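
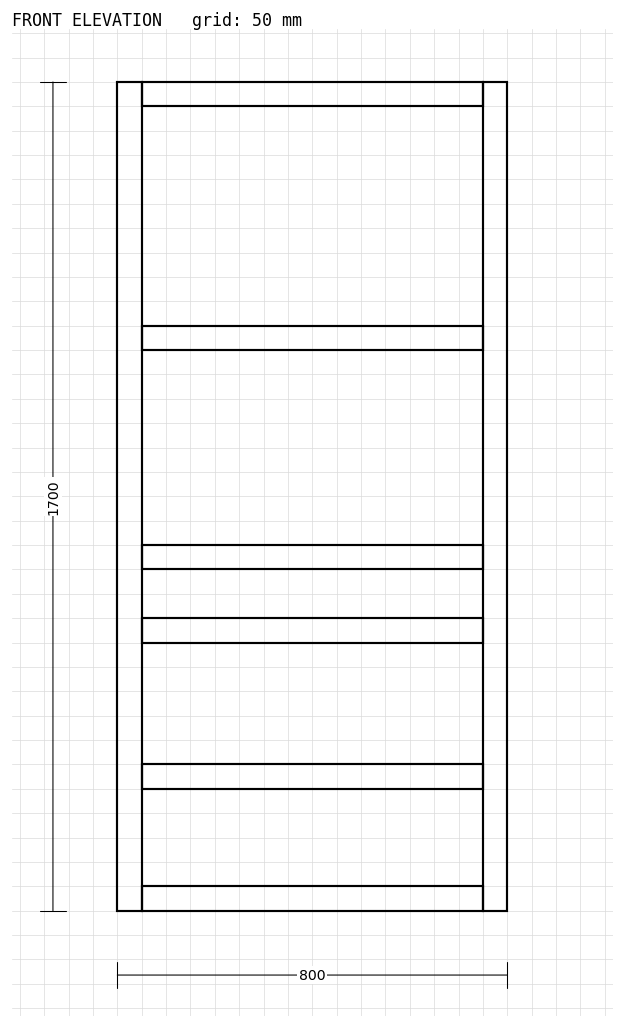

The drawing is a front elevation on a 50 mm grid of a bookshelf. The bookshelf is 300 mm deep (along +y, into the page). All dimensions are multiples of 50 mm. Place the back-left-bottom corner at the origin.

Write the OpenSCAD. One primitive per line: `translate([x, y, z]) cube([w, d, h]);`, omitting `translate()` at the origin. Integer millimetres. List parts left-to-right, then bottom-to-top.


cube([50, 300, 1700]);
translate([50, 0, 0]) cube([700, 300, 50]);
translate([50, 0, 250]) cube([700, 300, 50]);
translate([50, 0, 550]) cube([700, 300, 50]);
translate([50, 0, 700]) cube([700, 300, 50]);
translate([50, 0, 1150]) cube([700, 300, 50]);
translate([50, 0, 1650]) cube([700, 300, 50]);
translate([750, 0, 0]) cube([50, 300, 1700]);


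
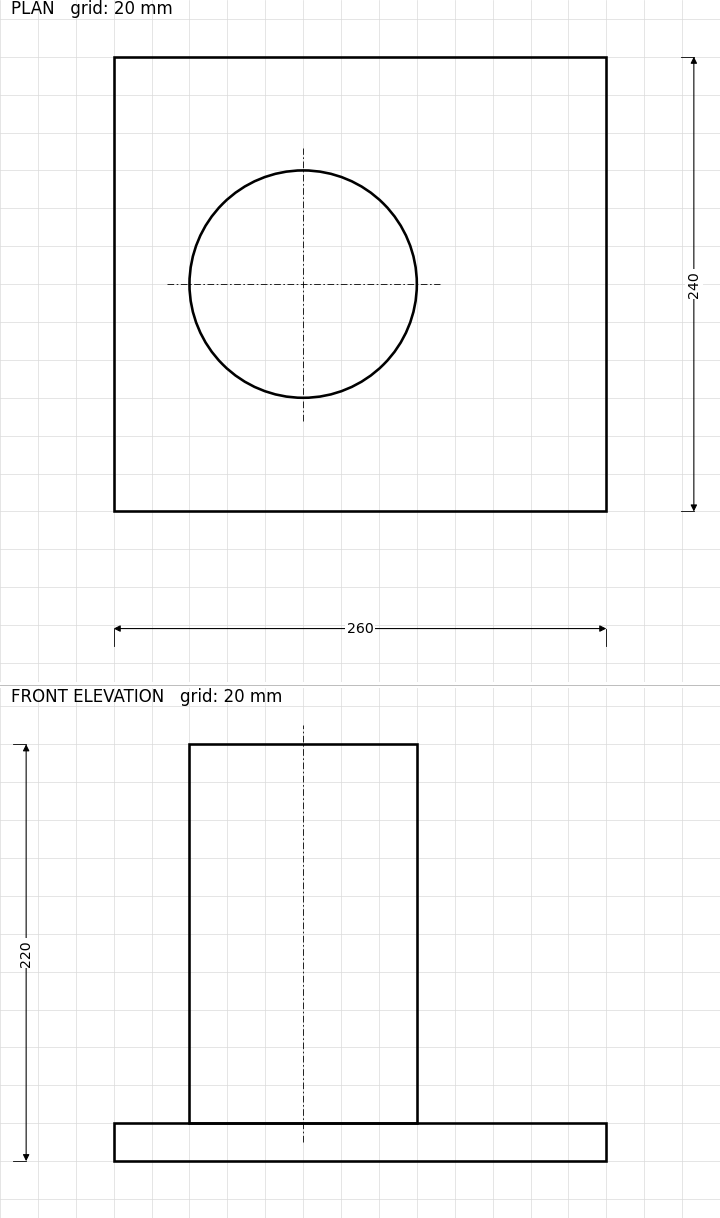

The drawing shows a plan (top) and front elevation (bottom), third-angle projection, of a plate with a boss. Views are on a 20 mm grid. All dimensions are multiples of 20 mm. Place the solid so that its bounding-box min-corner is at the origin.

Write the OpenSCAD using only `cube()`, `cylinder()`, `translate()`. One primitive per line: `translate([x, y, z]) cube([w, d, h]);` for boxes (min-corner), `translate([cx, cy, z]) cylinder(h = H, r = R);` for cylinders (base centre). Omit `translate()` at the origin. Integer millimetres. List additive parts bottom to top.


cube([260, 240, 20]);
translate([100, 120, 20]) cylinder(h = 200, r = 60);


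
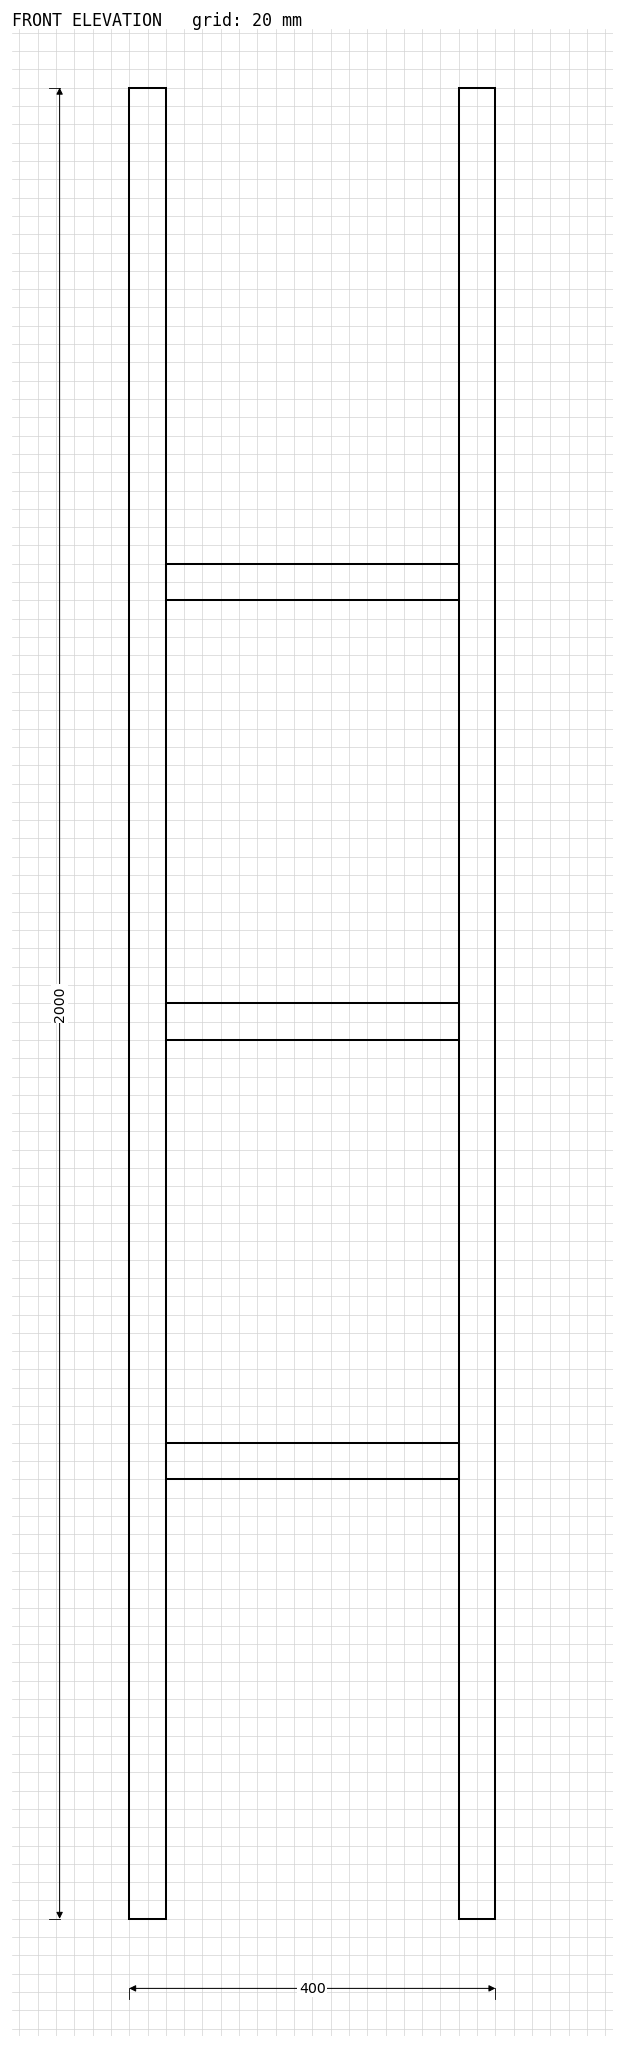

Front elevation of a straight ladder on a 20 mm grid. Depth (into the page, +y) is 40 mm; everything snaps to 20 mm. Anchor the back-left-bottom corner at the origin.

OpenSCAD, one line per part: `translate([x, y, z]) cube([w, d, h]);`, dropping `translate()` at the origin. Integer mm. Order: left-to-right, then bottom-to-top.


cube([40, 40, 2000]);
translate([40, 0, 480]) cube([320, 40, 40]);
translate([40, 0, 960]) cube([320, 40, 40]);
translate([40, 0, 1440]) cube([320, 40, 40]);
translate([360, 0, 0]) cube([40, 40, 2000]);


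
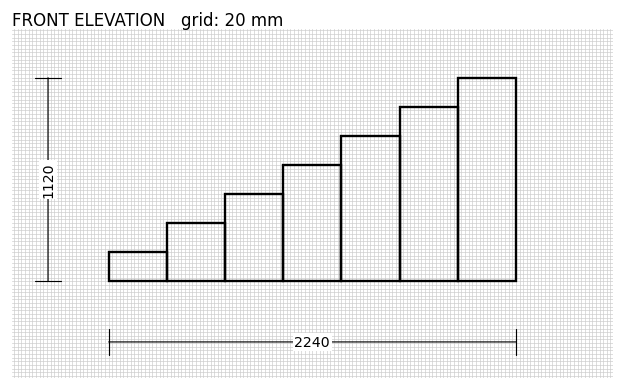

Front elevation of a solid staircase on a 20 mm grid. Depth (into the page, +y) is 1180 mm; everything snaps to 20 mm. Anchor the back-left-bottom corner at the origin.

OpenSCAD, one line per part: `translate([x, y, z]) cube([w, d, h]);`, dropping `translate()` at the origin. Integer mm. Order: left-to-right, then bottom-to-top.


cube([320, 1180, 160]);
translate([320, 0, 0]) cube([320, 1180, 320]);
translate([640, 0, 0]) cube([320, 1180, 480]);
translate([960, 0, 0]) cube([320, 1180, 640]);
translate([1280, 0, 0]) cube([320, 1180, 800]);
translate([1600, 0, 0]) cube([320, 1180, 960]);
translate([1920, 0, 0]) cube([320, 1180, 1120]);


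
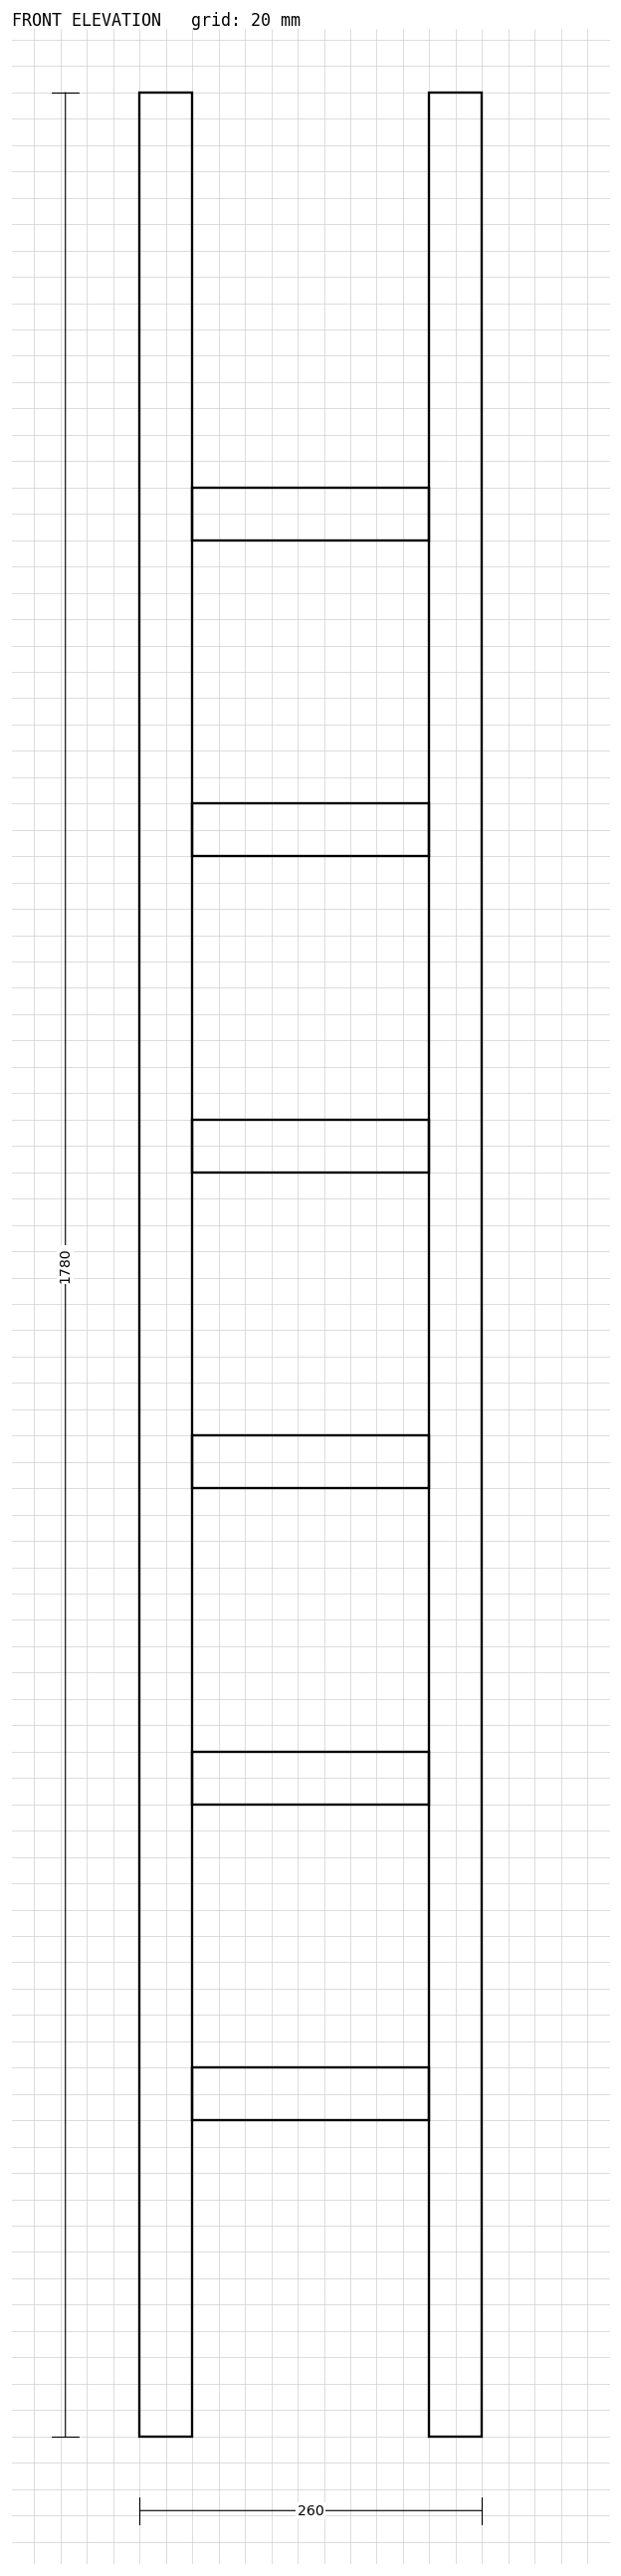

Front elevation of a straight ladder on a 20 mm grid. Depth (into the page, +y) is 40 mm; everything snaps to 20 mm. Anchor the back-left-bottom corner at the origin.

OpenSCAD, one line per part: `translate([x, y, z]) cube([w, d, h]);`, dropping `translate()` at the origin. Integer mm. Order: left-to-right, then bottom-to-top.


cube([40, 40, 1780]);
translate([40, 0, 240]) cube([180, 40, 40]);
translate([40, 0, 480]) cube([180, 40, 40]);
translate([40, 0, 720]) cube([180, 40, 40]);
translate([40, 0, 960]) cube([180, 40, 40]);
translate([40, 0, 1200]) cube([180, 40, 40]);
translate([40, 0, 1440]) cube([180, 40, 40]);
translate([220, 0, 0]) cube([40, 40, 1780]);


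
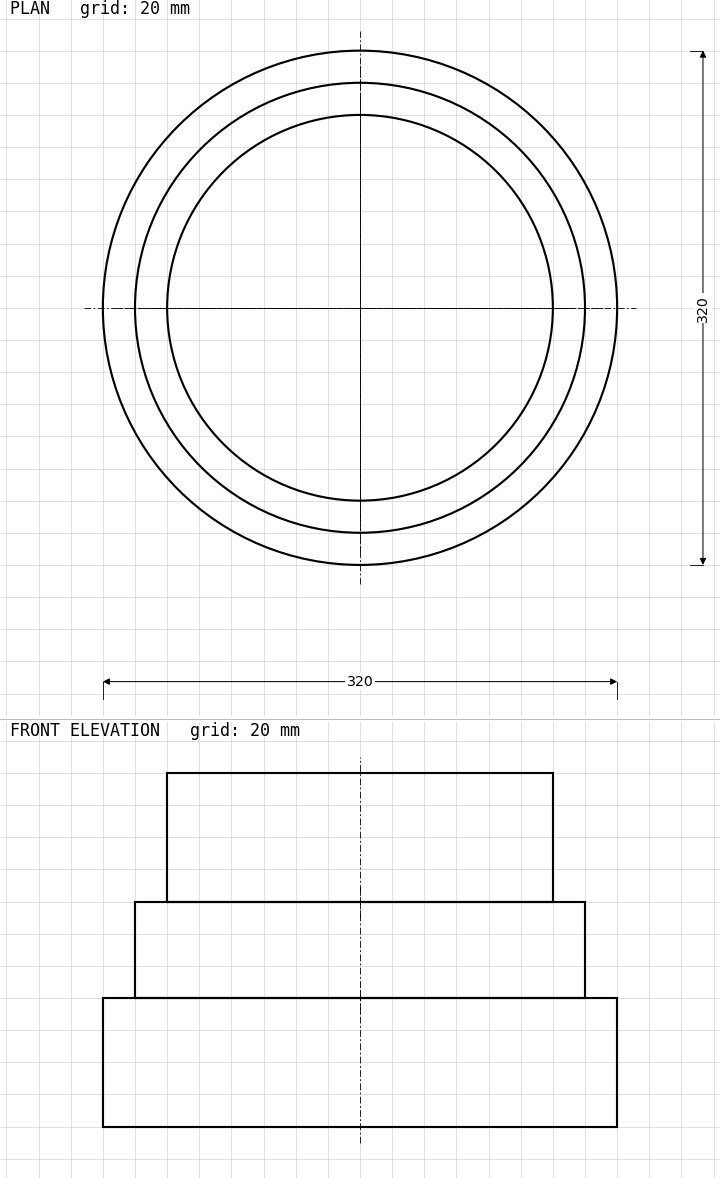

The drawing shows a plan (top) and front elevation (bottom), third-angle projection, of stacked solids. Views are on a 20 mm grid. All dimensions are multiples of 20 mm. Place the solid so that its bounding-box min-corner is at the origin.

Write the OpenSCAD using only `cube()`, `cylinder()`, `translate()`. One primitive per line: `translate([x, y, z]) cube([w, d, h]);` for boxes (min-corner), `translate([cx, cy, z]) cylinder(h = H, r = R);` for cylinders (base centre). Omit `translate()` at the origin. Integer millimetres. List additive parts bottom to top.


translate([160, 160, 0]) cylinder(h = 80, r = 160);
translate([160, 160, 80]) cylinder(h = 60, r = 140);
translate([160, 160, 140]) cylinder(h = 80, r = 120);


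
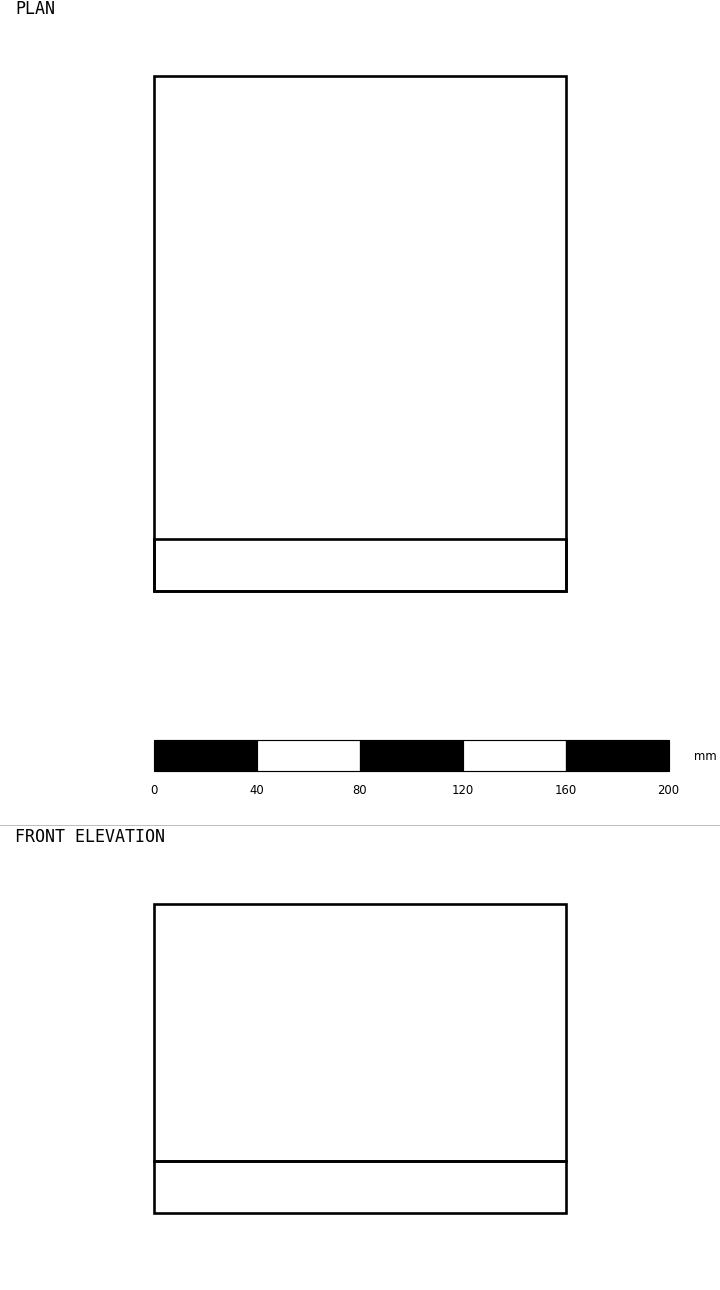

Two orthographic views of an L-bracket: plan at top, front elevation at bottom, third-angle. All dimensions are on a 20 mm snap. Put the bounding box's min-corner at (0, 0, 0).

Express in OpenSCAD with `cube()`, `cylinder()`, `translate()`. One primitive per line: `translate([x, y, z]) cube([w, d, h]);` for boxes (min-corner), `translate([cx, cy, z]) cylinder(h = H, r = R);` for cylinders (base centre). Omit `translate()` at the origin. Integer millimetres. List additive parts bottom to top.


cube([160, 200, 20]);
translate([0, 0, 20]) cube([160, 20, 100]);


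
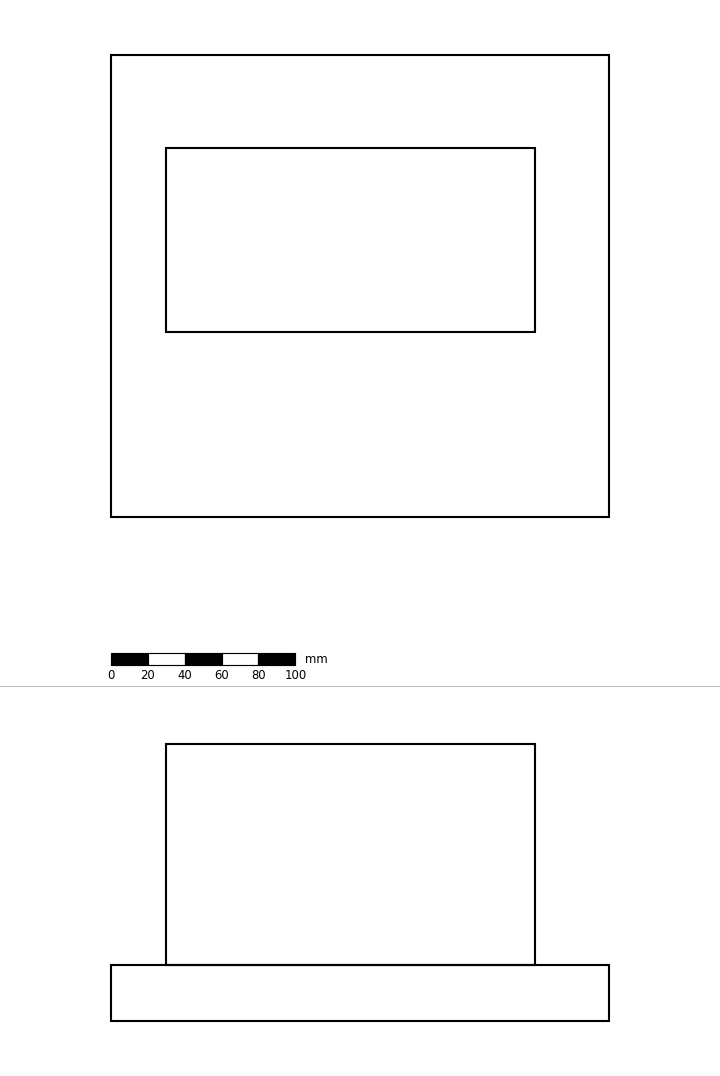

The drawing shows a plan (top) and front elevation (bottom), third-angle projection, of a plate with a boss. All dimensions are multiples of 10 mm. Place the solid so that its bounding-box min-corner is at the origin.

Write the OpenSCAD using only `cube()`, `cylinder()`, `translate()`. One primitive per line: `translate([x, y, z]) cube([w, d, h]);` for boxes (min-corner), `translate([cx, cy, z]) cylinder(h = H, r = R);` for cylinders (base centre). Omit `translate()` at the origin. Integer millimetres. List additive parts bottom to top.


cube([270, 250, 30]);
translate([30, 100, 30]) cube([200, 100, 120]);


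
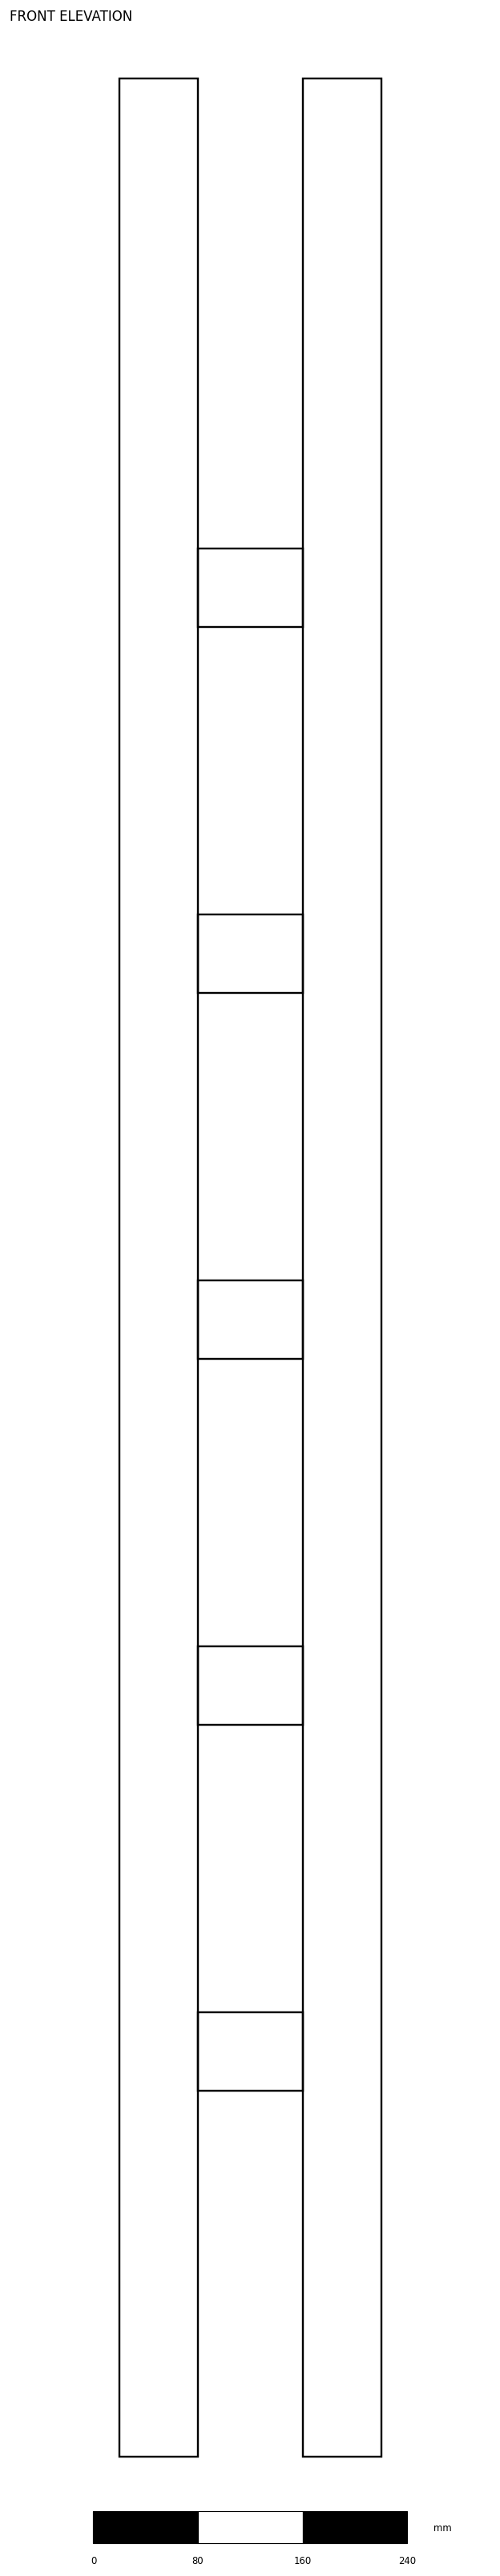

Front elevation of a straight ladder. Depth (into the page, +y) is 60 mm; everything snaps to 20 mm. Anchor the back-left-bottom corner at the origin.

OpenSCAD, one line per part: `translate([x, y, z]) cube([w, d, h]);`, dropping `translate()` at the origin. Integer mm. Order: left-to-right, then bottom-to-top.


cube([60, 60, 1820]);
translate([60, 0, 280]) cube([80, 60, 60]);
translate([60, 0, 560]) cube([80, 60, 60]);
translate([60, 0, 840]) cube([80, 60, 60]);
translate([60, 0, 1120]) cube([80, 60, 60]);
translate([60, 0, 1400]) cube([80, 60, 60]);
translate([140, 0, 0]) cube([60, 60, 1820]);


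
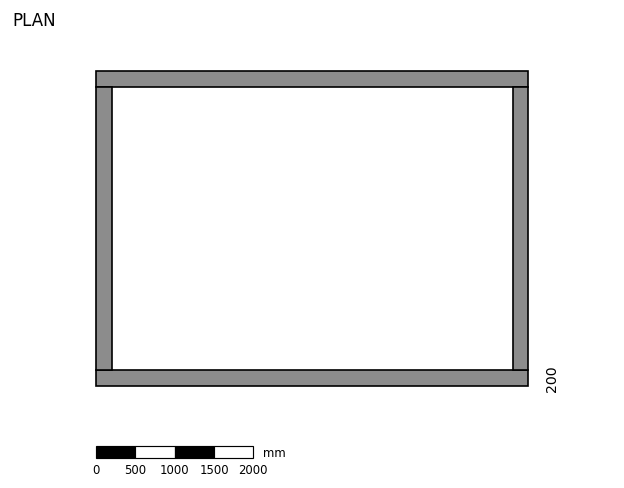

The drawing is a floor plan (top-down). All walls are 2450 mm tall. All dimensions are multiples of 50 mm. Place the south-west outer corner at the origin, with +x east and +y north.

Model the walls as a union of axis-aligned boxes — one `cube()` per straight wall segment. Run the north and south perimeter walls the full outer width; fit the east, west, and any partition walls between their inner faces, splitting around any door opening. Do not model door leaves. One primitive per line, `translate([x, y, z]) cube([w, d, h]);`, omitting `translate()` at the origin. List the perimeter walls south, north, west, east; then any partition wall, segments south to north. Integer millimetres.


cube([5500, 200, 2450]);
translate([0, 3800, 0]) cube([5500, 200, 2450]);
translate([0, 200, 0]) cube([200, 3600, 2450]);
translate([5300, 200, 0]) cube([200, 3600, 2450]);


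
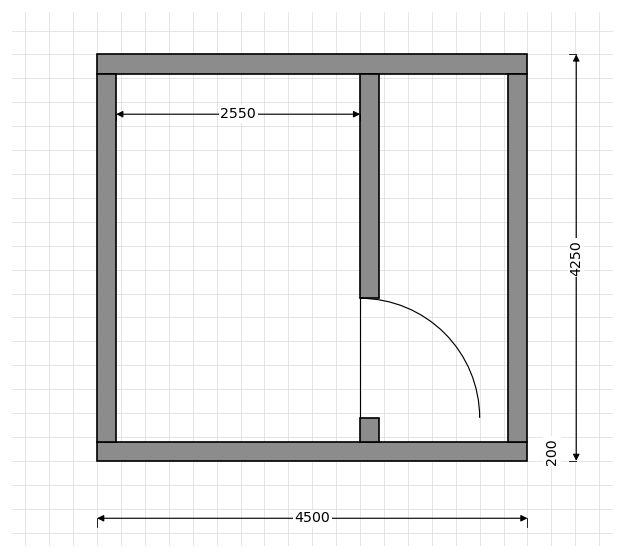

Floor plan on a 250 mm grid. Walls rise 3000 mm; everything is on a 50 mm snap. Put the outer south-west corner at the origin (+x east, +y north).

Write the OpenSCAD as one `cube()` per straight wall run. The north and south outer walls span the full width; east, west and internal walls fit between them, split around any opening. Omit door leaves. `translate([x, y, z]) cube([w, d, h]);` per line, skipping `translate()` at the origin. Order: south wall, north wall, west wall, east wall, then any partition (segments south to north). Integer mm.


cube([4500, 200, 3000]);
translate([0, 4050, 0]) cube([4500, 200, 3000]);
translate([0, 200, 0]) cube([200, 3850, 3000]);
translate([4300, 200, 0]) cube([200, 3850, 3000]);
translate([2750, 200, 0]) cube([200, 250, 3000]);
translate([2750, 1700, 0]) cube([200, 2350, 3000]);


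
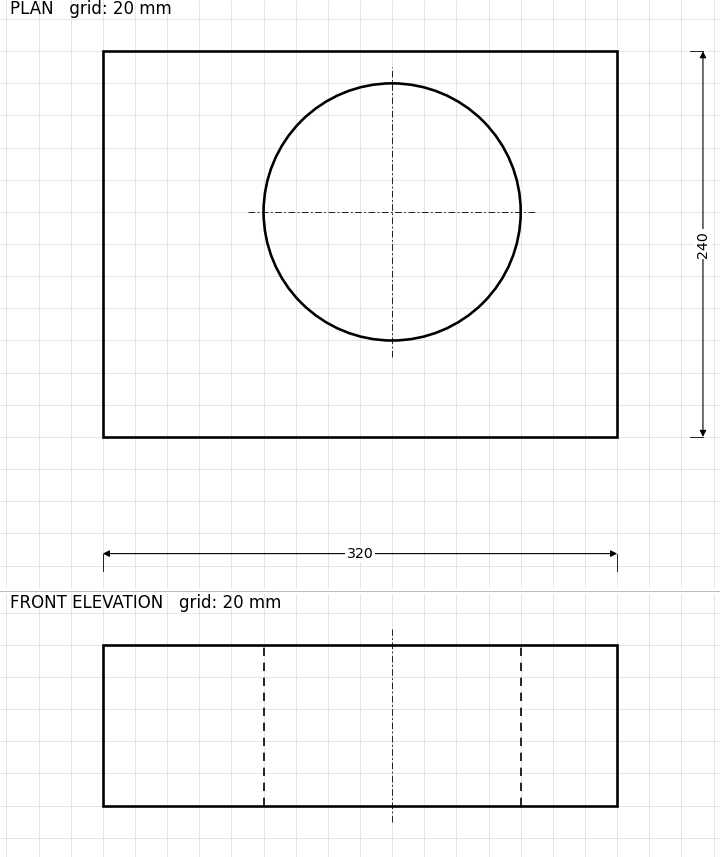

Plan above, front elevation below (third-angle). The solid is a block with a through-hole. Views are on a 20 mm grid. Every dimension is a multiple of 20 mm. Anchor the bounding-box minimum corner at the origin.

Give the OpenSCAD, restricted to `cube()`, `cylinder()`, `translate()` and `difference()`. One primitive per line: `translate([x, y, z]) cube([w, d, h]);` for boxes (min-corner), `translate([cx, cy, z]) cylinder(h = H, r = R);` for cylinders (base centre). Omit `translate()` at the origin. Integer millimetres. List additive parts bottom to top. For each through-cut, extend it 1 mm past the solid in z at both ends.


difference() {
  cube([320, 240, 100]);
  translate([180, 140, -1]) cylinder(h = 102, r = 80);
}


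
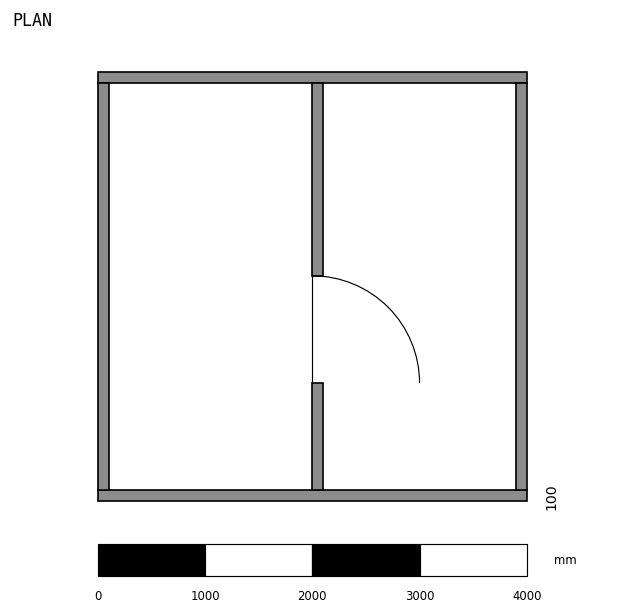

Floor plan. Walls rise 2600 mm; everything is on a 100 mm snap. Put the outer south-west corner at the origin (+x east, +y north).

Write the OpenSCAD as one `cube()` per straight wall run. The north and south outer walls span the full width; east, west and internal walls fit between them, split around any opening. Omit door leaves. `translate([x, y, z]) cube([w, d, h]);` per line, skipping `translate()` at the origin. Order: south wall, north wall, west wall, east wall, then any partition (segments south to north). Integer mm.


cube([4000, 100, 2600]);
translate([0, 3900, 0]) cube([4000, 100, 2600]);
translate([0, 100, 0]) cube([100, 3800, 2600]);
translate([3900, 100, 0]) cube([100, 3800, 2600]);
translate([2000, 100, 0]) cube([100, 1000, 2600]);
translate([2000, 2100, 0]) cube([100, 1800, 2600]);


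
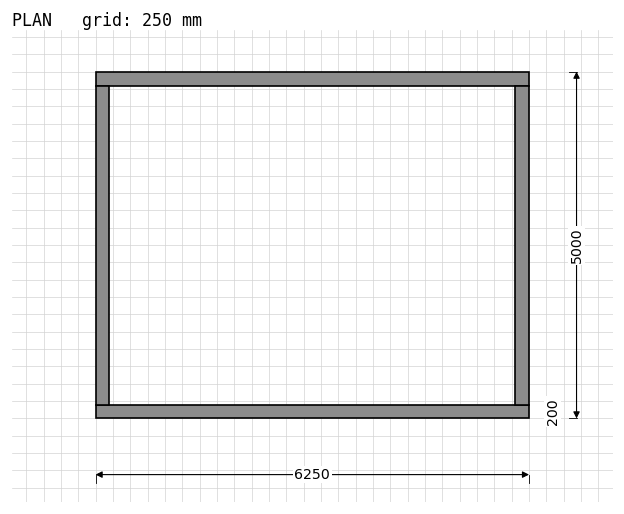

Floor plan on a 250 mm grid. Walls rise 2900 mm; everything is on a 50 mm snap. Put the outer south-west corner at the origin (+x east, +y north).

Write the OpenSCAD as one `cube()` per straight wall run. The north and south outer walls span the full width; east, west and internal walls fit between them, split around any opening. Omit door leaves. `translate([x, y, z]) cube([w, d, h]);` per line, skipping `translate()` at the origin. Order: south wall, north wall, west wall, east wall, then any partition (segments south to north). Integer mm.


cube([6250, 200, 2900]);
translate([0, 4800, 0]) cube([6250, 200, 2900]);
translate([0, 200, 0]) cube([200, 4600, 2900]);
translate([6050, 200, 0]) cube([200, 4600, 2900]);


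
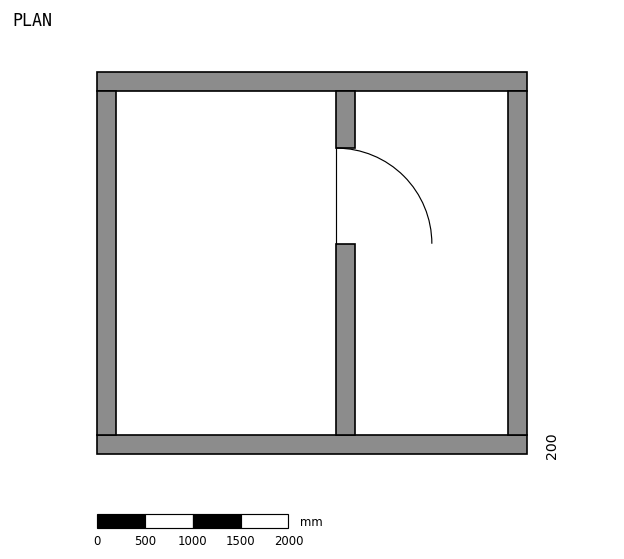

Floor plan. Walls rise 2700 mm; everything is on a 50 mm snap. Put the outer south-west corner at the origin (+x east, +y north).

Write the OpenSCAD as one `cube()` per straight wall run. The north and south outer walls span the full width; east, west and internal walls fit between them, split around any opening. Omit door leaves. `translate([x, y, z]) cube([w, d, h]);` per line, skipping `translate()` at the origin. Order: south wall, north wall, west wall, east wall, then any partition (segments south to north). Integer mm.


cube([4500, 200, 2700]);
translate([0, 3800, 0]) cube([4500, 200, 2700]);
translate([0, 200, 0]) cube([200, 3600, 2700]);
translate([4300, 200, 0]) cube([200, 3600, 2700]);
translate([2500, 200, 0]) cube([200, 2000, 2700]);
translate([2500, 3200, 0]) cube([200, 600, 2700]);


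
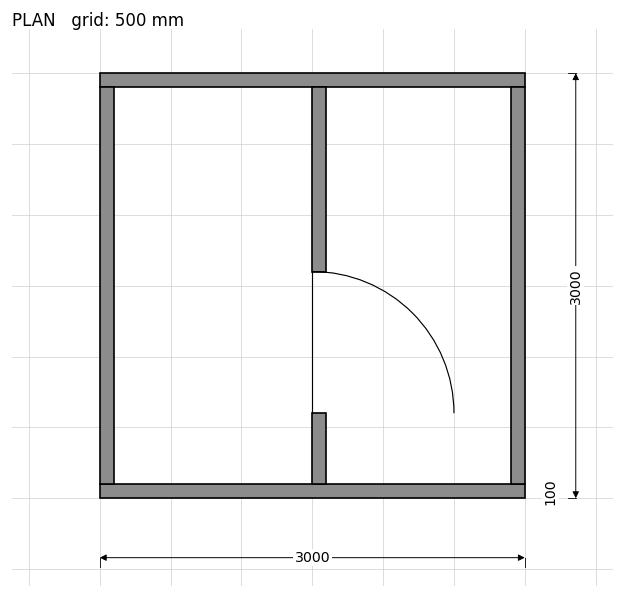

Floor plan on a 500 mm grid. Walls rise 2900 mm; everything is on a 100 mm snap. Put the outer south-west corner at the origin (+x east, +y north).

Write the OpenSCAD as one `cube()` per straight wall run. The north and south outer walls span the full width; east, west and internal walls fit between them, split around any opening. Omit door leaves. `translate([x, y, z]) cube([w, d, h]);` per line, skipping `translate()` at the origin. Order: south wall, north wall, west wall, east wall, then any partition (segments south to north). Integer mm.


cube([3000, 100, 2900]);
translate([0, 2900, 0]) cube([3000, 100, 2900]);
translate([0, 100, 0]) cube([100, 2800, 2900]);
translate([2900, 100, 0]) cube([100, 2800, 2900]);
translate([1500, 100, 0]) cube([100, 500, 2900]);
translate([1500, 1600, 0]) cube([100, 1300, 2900]);


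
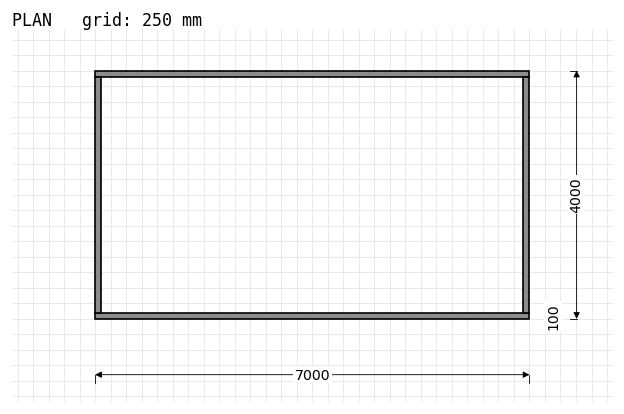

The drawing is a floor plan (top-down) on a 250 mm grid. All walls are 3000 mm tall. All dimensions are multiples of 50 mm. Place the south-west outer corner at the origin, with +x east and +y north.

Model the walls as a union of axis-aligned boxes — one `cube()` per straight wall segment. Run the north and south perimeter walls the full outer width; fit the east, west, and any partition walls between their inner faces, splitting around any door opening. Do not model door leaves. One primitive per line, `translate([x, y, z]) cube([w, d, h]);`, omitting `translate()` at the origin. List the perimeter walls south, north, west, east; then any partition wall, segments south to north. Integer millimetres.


cube([7000, 100, 3000]);
translate([0, 3900, 0]) cube([7000, 100, 3000]);
translate([0, 100, 0]) cube([100, 3800, 3000]);
translate([6900, 100, 0]) cube([100, 3800, 3000]);


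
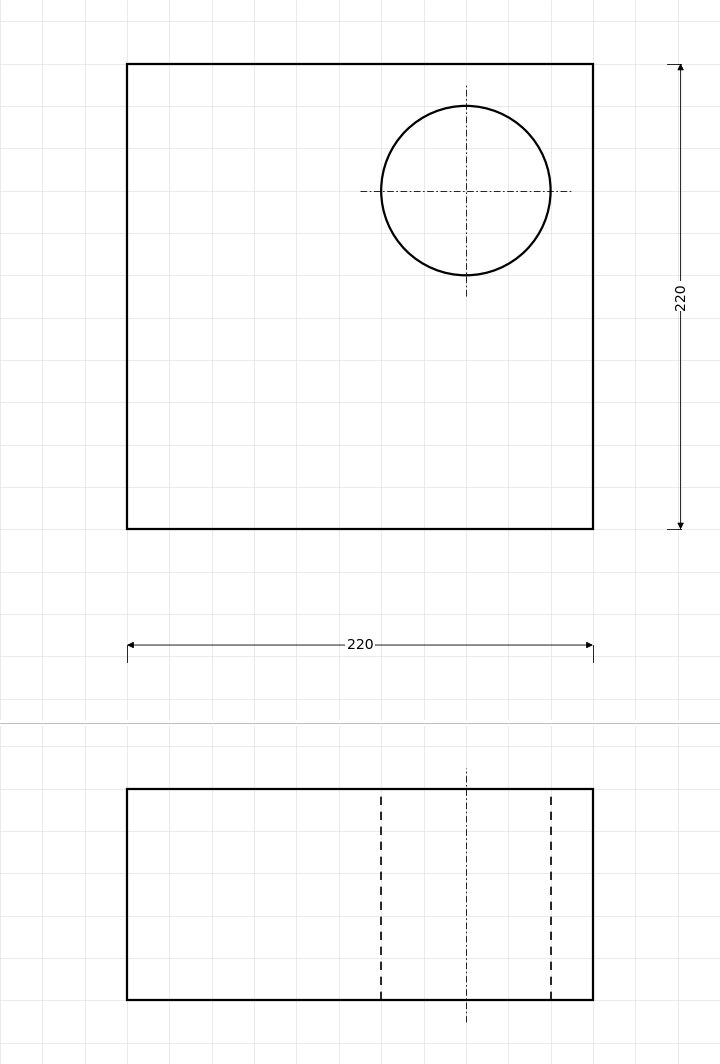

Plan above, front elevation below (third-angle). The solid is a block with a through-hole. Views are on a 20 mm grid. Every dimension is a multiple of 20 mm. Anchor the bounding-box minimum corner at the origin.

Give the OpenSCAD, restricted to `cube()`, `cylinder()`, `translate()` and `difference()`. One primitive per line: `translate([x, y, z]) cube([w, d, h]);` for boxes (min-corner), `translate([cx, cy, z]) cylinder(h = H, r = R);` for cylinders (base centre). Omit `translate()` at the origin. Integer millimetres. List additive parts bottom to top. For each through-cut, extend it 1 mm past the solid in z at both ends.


difference() {
  cube([220, 220, 100]);
  translate([160, 160, -1]) cylinder(h = 102, r = 40);
}


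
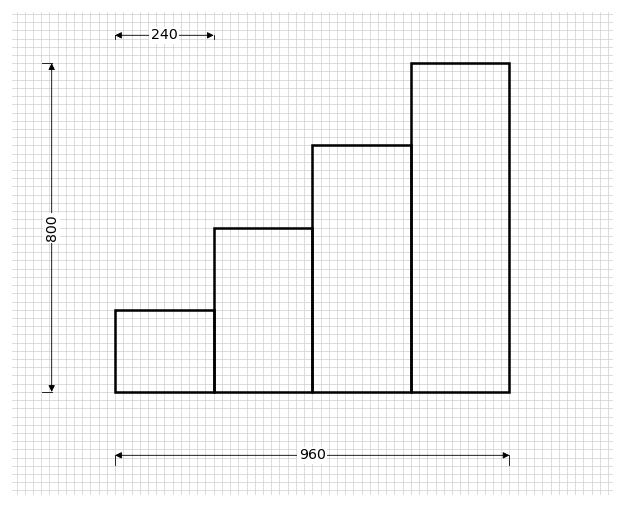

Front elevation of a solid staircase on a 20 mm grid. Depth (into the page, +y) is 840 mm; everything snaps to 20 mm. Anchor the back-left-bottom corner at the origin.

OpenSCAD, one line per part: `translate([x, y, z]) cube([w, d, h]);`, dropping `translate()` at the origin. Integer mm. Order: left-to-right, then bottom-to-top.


cube([240, 840, 200]);
translate([240, 0, 0]) cube([240, 840, 400]);
translate([480, 0, 0]) cube([240, 840, 600]);
translate([720, 0, 0]) cube([240, 840, 800]);


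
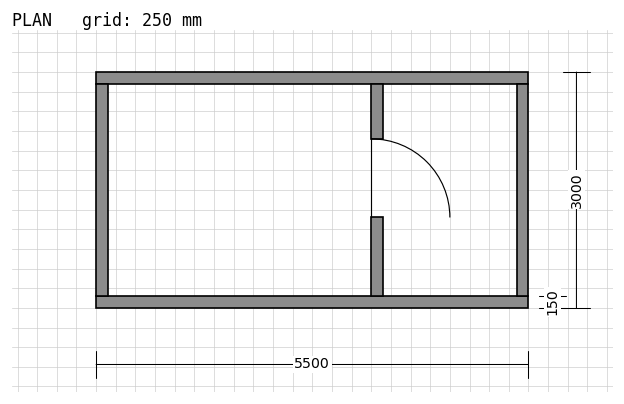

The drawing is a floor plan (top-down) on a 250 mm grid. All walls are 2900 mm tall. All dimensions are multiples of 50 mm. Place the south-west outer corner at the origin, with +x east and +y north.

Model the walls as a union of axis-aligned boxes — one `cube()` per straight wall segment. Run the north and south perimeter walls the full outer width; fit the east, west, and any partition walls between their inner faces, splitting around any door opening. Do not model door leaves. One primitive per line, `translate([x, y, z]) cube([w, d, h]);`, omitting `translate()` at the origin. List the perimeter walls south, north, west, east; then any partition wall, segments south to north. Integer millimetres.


cube([5500, 150, 2900]);
translate([0, 2850, 0]) cube([5500, 150, 2900]);
translate([0, 150, 0]) cube([150, 2700, 2900]);
translate([5350, 150, 0]) cube([150, 2700, 2900]);
translate([3500, 150, 0]) cube([150, 1000, 2900]);
translate([3500, 2150, 0]) cube([150, 700, 2900]);


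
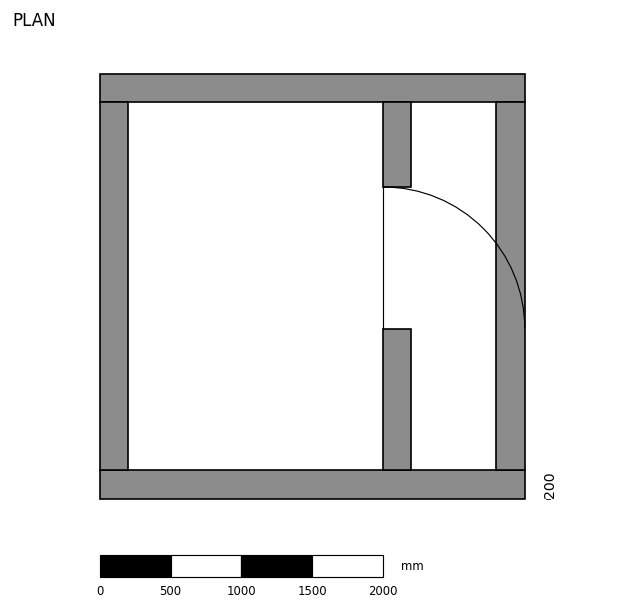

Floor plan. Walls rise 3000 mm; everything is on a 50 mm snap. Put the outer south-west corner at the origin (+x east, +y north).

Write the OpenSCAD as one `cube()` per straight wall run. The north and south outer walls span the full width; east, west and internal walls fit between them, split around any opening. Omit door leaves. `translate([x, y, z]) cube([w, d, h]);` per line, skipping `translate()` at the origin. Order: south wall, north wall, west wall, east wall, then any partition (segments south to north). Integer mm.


cube([3000, 200, 3000]);
translate([0, 2800, 0]) cube([3000, 200, 3000]);
translate([0, 200, 0]) cube([200, 2600, 3000]);
translate([2800, 200, 0]) cube([200, 2600, 3000]);
translate([2000, 200, 0]) cube([200, 1000, 3000]);
translate([2000, 2200, 0]) cube([200, 600, 3000]);


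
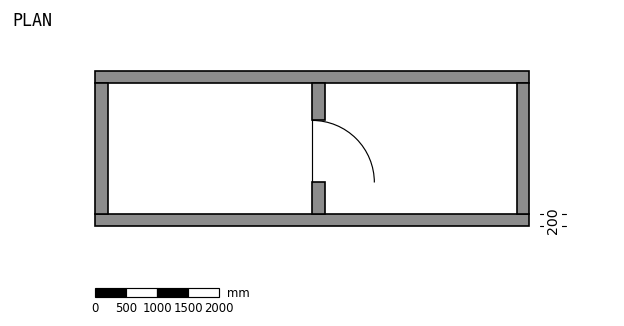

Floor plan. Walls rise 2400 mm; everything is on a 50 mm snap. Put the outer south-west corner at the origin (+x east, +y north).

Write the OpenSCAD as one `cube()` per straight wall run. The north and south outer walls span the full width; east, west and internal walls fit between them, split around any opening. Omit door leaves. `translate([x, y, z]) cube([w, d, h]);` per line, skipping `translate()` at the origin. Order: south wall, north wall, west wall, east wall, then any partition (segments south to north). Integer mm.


cube([7000, 200, 2400]);
translate([0, 2300, 0]) cube([7000, 200, 2400]);
translate([0, 200, 0]) cube([200, 2100, 2400]);
translate([6800, 200, 0]) cube([200, 2100, 2400]);
translate([3500, 200, 0]) cube([200, 500, 2400]);
translate([3500, 1700, 0]) cube([200, 600, 2400]);


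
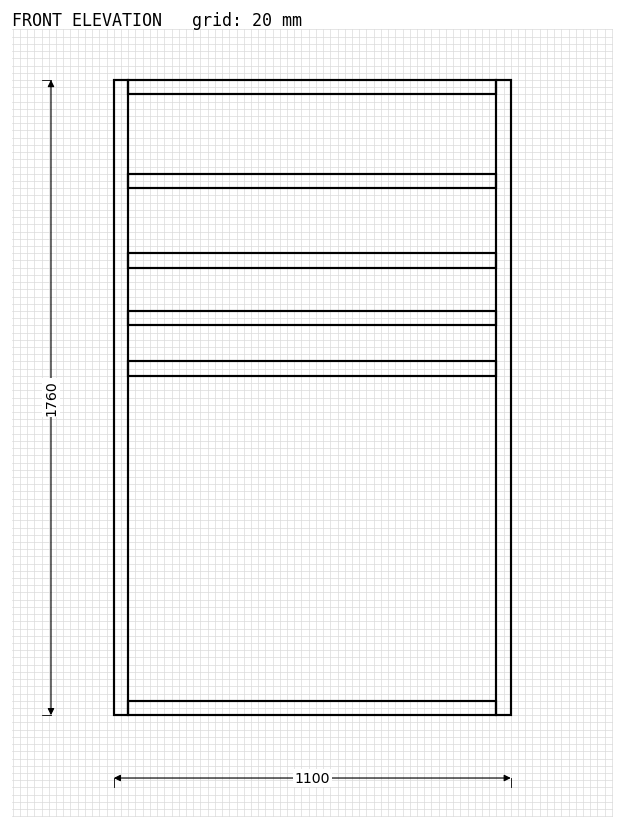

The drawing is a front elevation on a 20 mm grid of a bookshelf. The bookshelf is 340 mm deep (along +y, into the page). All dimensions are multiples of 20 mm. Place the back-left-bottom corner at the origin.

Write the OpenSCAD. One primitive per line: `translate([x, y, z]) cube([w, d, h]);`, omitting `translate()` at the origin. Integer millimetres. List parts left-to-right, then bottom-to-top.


cube([40, 340, 1760]);
translate([40, 0, 0]) cube([1020, 340, 40]);
translate([40, 0, 940]) cube([1020, 340, 40]);
translate([40, 0, 1080]) cube([1020, 340, 40]);
translate([40, 0, 1240]) cube([1020, 340, 40]);
translate([40, 0, 1460]) cube([1020, 340, 40]);
translate([40, 0, 1720]) cube([1020, 340, 40]);
translate([1060, 0, 0]) cube([40, 340, 1760]);


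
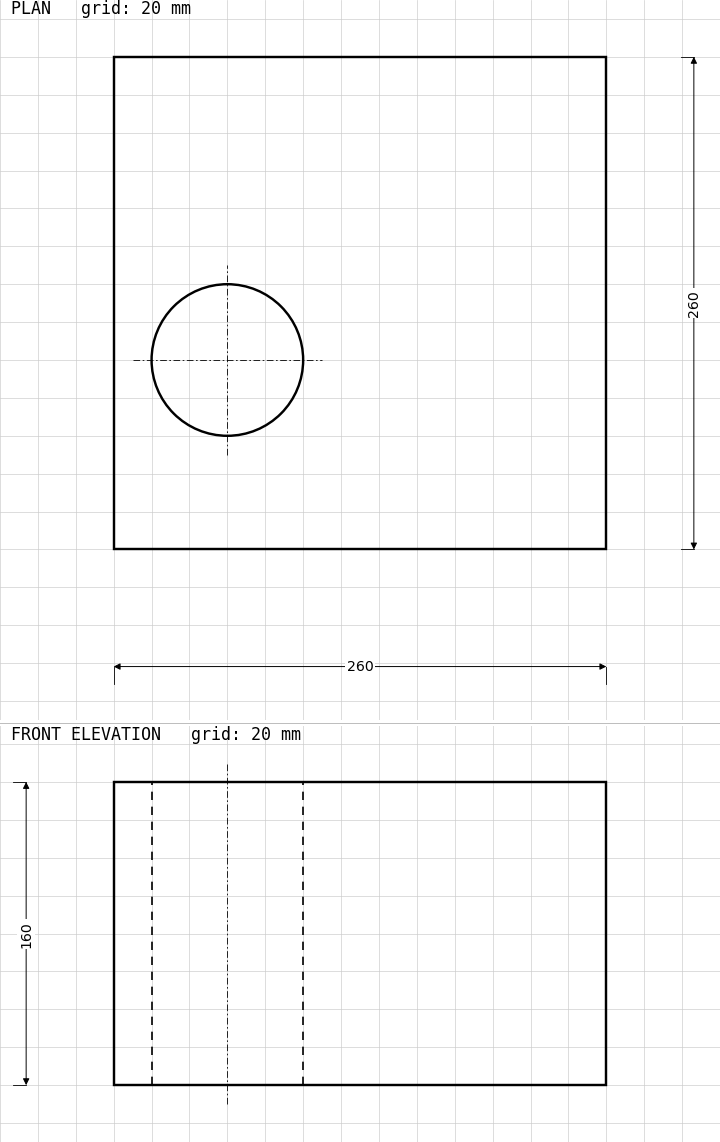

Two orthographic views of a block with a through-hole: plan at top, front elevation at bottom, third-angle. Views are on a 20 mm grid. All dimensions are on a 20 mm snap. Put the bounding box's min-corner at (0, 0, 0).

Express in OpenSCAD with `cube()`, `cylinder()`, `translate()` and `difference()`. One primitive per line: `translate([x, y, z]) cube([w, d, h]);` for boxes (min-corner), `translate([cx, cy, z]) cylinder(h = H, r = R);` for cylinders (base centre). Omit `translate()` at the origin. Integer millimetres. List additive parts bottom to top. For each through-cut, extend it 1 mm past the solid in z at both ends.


difference() {
  cube([260, 260, 160]);
  translate([60, 100, -1]) cylinder(h = 162, r = 40);
}


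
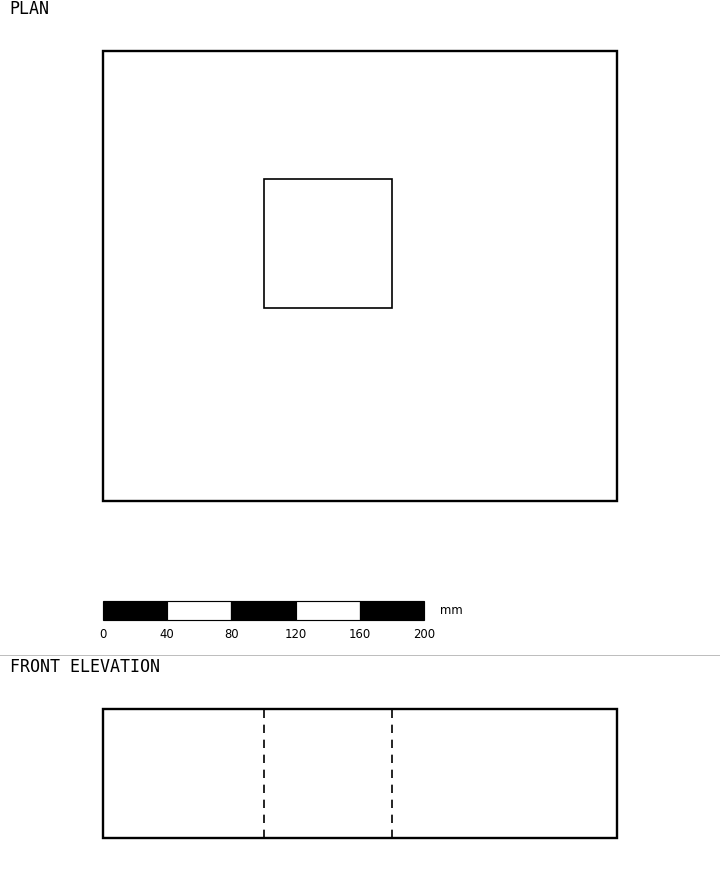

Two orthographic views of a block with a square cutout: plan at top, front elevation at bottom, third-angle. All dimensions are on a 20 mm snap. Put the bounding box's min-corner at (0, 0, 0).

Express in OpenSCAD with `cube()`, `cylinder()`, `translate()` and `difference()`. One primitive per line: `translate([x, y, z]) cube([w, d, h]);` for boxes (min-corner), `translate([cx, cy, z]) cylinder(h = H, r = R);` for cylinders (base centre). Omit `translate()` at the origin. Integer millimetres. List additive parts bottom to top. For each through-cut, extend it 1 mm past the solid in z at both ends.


difference() {
  cube([320, 280, 80]);
  translate([100, 120, -1]) cube([80, 80, 82]);
}


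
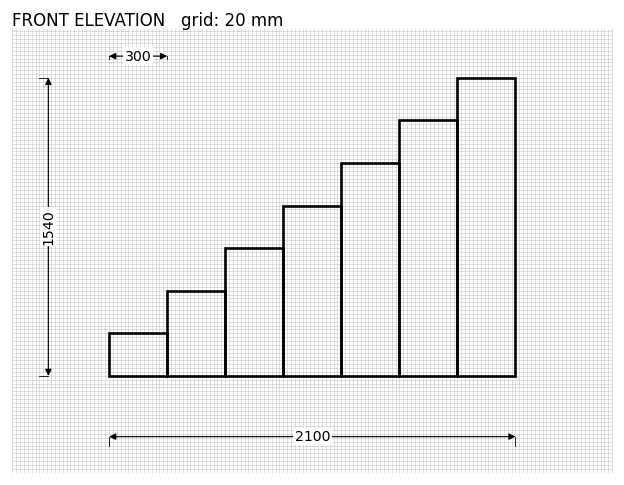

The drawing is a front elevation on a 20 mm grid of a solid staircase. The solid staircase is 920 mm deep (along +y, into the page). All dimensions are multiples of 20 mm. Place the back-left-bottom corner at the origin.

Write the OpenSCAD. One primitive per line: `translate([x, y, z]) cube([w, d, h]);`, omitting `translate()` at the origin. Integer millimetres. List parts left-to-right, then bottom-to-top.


cube([300, 920, 220]);
translate([300, 0, 0]) cube([300, 920, 440]);
translate([600, 0, 0]) cube([300, 920, 660]);
translate([900, 0, 0]) cube([300, 920, 880]);
translate([1200, 0, 0]) cube([300, 920, 1100]);
translate([1500, 0, 0]) cube([300, 920, 1320]);
translate([1800, 0, 0]) cube([300, 920, 1540]);


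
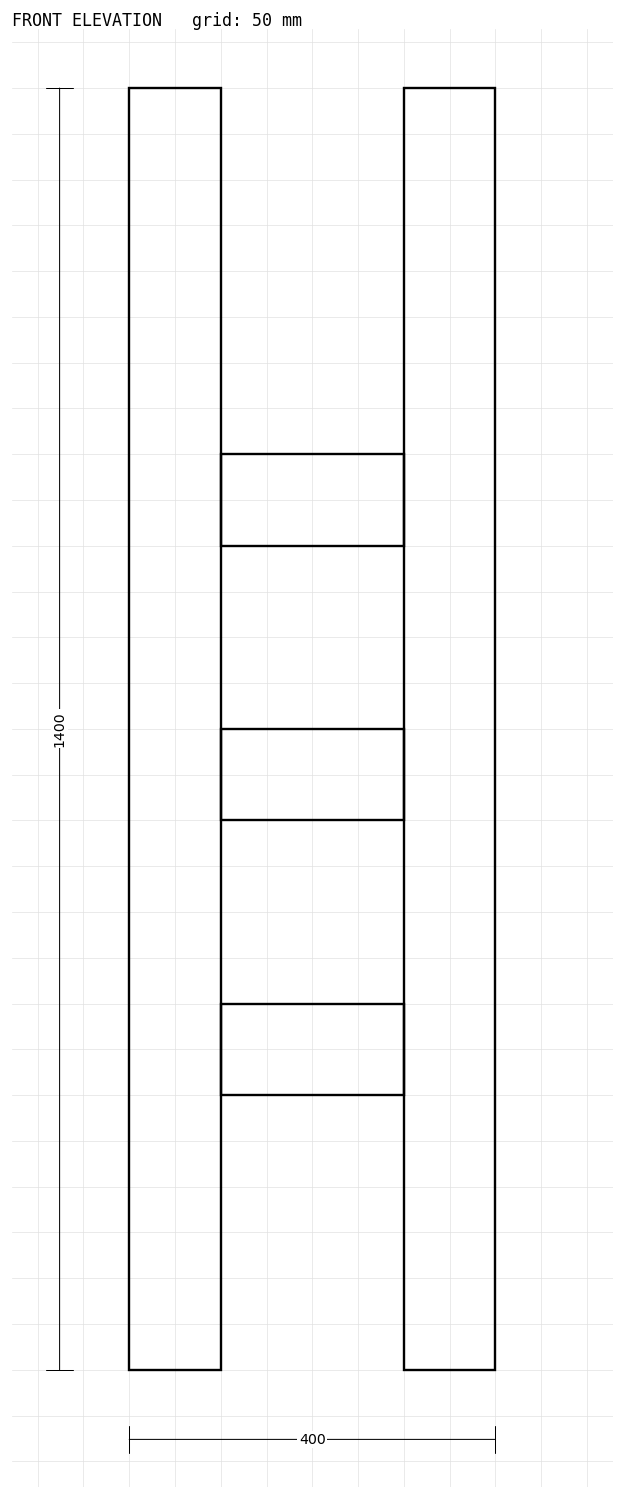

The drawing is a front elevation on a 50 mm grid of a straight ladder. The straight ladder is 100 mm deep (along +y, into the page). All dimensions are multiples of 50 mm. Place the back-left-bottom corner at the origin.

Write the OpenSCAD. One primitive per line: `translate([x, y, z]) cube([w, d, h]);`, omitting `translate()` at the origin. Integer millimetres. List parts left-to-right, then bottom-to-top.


cube([100, 100, 1400]);
translate([100, 0, 300]) cube([200, 100, 100]);
translate([100, 0, 600]) cube([200, 100, 100]);
translate([100, 0, 900]) cube([200, 100, 100]);
translate([300, 0, 0]) cube([100, 100, 1400]);


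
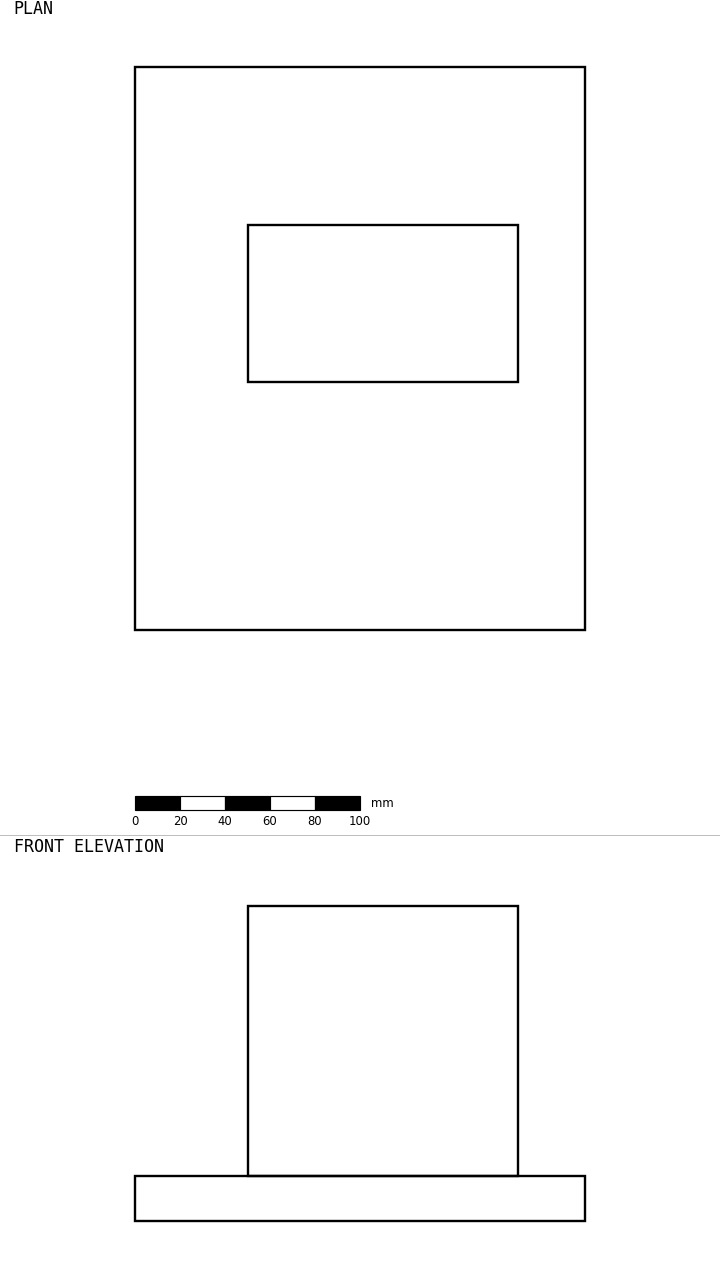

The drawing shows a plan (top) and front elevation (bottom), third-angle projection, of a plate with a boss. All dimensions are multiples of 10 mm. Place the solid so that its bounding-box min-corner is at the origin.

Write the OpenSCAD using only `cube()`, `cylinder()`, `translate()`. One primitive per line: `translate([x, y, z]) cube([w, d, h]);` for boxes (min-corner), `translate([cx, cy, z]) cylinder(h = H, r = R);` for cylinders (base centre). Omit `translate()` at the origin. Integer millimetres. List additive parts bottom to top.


cube([200, 250, 20]);
translate([50, 110, 20]) cube([120, 70, 120]);


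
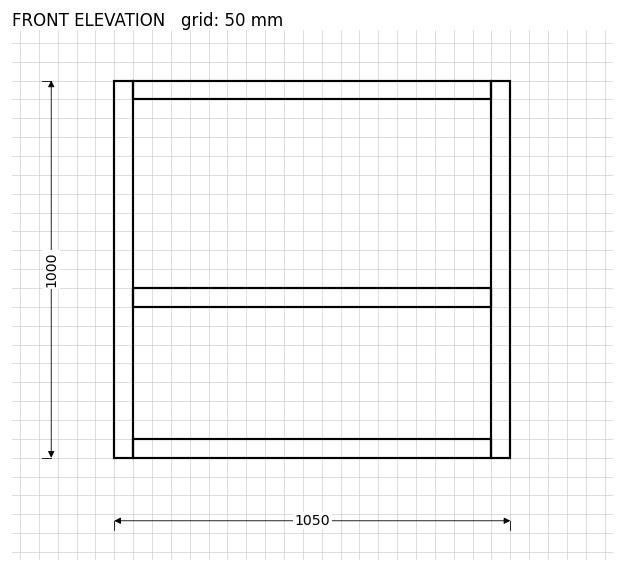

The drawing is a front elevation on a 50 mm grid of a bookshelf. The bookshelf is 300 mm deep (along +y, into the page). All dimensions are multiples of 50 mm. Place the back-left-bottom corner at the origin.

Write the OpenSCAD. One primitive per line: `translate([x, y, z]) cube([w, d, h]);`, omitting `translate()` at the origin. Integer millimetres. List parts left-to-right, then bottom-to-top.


cube([50, 300, 1000]);
translate([50, 0, 0]) cube([950, 300, 50]);
translate([50, 0, 400]) cube([950, 300, 50]);
translate([50, 0, 950]) cube([950, 300, 50]);
translate([1000, 0, 0]) cube([50, 300, 1000]);


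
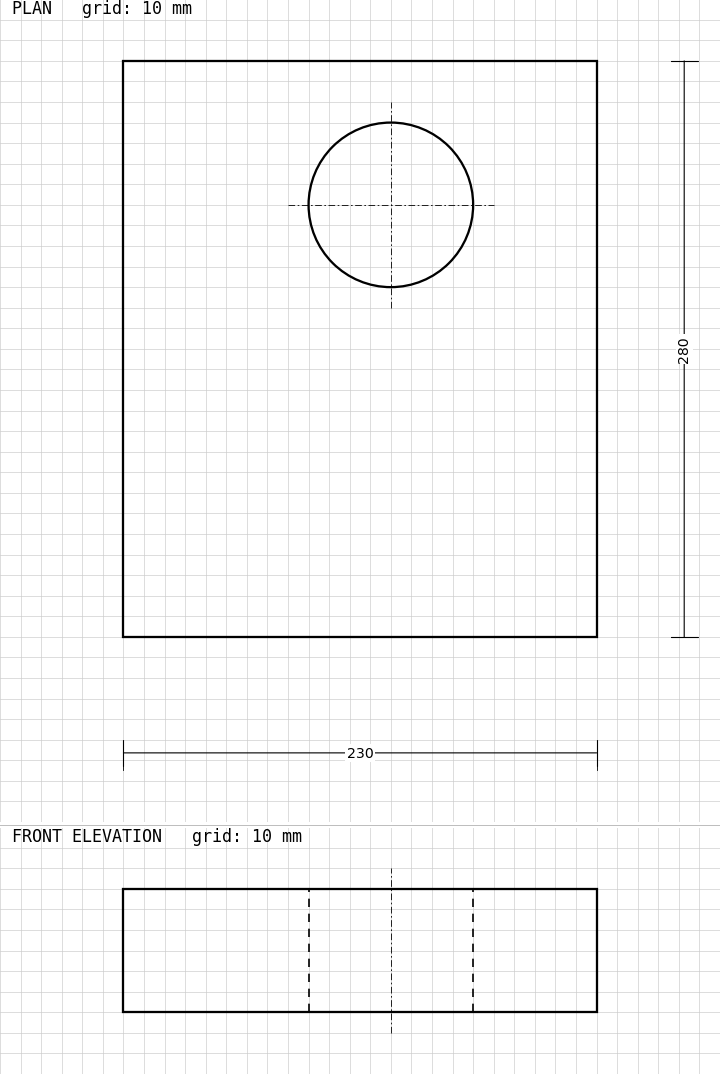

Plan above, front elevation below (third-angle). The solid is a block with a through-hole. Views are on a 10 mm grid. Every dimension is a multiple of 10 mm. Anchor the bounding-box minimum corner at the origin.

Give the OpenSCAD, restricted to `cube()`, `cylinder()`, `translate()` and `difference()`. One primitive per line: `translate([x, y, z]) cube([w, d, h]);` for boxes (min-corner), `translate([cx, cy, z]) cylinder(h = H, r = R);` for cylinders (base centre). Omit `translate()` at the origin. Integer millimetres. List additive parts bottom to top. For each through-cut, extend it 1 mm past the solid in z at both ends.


difference() {
  cube([230, 280, 60]);
  translate([130, 210, -1]) cylinder(h = 62, r = 40);
}


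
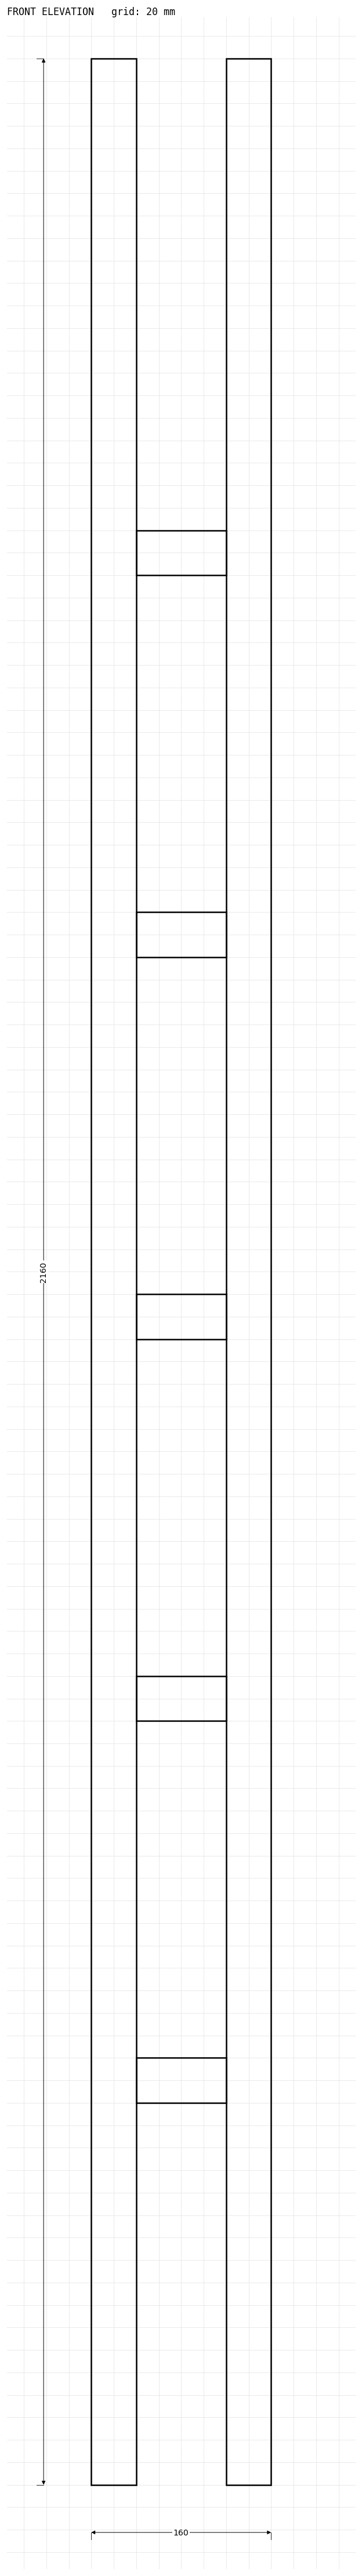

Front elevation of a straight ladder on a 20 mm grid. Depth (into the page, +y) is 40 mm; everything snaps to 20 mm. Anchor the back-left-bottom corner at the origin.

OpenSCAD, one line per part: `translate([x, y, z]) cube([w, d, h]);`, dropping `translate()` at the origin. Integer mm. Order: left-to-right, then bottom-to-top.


cube([40, 40, 2160]);
translate([40, 0, 340]) cube([80, 40, 40]);
translate([40, 0, 680]) cube([80, 40, 40]);
translate([40, 0, 1020]) cube([80, 40, 40]);
translate([40, 0, 1360]) cube([80, 40, 40]);
translate([40, 0, 1700]) cube([80, 40, 40]);
translate([120, 0, 0]) cube([40, 40, 2160]);


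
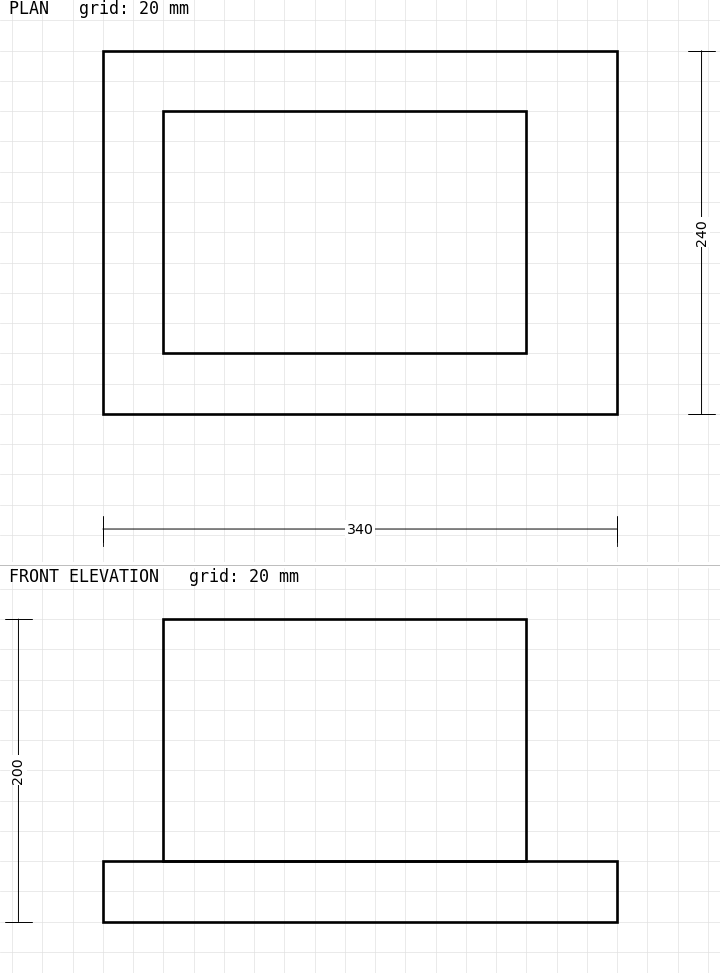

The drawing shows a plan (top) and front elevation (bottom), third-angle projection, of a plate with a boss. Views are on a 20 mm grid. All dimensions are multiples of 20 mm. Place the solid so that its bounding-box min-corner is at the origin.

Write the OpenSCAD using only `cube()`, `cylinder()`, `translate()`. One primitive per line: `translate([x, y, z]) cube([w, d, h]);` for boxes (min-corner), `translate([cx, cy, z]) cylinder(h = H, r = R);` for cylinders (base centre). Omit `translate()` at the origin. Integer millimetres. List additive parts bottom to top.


cube([340, 240, 40]);
translate([40, 40, 40]) cube([240, 160, 160]);


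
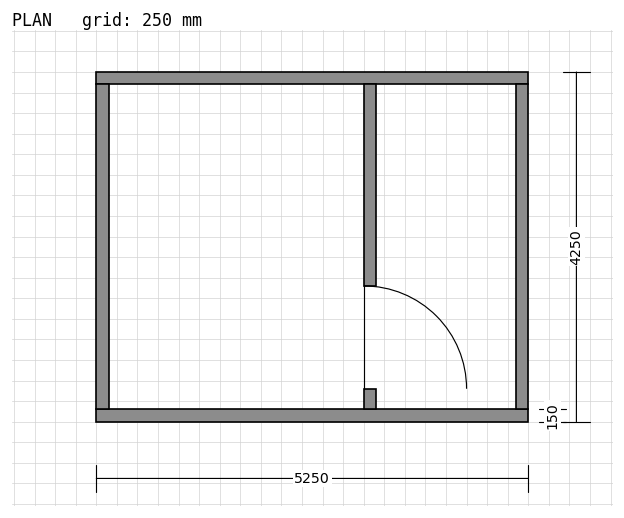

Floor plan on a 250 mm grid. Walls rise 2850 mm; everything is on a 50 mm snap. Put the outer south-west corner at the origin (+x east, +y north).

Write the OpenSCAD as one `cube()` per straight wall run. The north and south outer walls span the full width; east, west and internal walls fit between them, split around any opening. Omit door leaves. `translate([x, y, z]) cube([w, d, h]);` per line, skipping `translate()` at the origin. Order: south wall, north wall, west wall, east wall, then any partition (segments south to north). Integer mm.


cube([5250, 150, 2850]);
translate([0, 4100, 0]) cube([5250, 150, 2850]);
translate([0, 150, 0]) cube([150, 3950, 2850]);
translate([5100, 150, 0]) cube([150, 3950, 2850]);
translate([3250, 150, 0]) cube([150, 250, 2850]);
translate([3250, 1650, 0]) cube([150, 2450, 2850]);


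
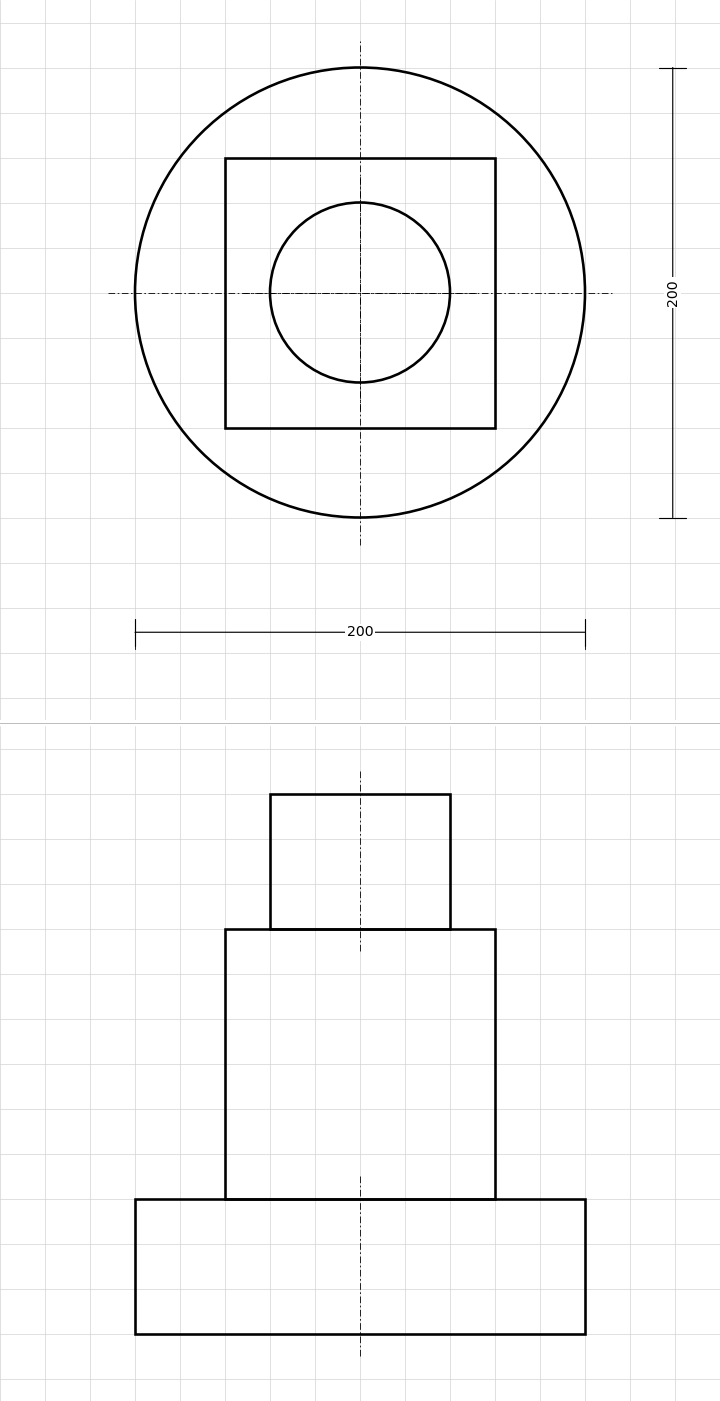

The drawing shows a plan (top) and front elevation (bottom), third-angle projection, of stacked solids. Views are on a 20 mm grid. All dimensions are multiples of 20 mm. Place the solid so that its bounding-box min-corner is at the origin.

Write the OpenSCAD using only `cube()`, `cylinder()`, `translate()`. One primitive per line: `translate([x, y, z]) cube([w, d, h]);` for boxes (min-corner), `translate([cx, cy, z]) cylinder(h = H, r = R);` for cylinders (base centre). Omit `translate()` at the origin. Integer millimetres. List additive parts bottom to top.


translate([100, 100, 0]) cylinder(h = 60, r = 100);
translate([40, 40, 60]) cube([120, 120, 120]);
translate([100, 100, 180]) cylinder(h = 60, r = 40);


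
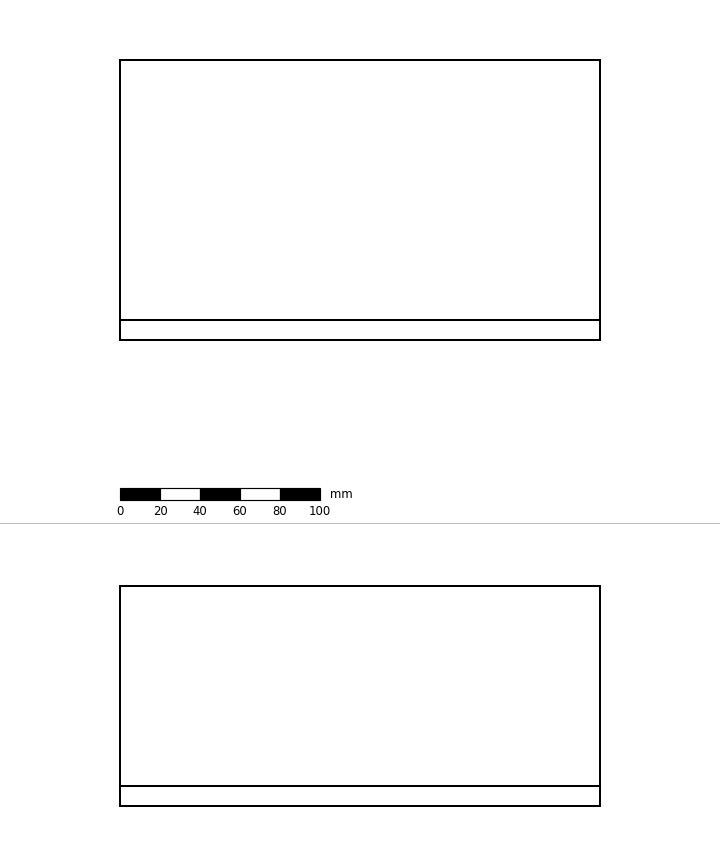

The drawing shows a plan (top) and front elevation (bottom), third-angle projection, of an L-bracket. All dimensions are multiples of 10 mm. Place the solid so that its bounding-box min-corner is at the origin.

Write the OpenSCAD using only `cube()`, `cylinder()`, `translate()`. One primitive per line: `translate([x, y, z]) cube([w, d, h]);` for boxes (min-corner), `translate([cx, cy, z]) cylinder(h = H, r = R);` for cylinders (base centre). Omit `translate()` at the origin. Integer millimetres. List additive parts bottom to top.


cube([240, 140, 10]);
translate([0, 0, 10]) cube([240, 10, 100]);
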